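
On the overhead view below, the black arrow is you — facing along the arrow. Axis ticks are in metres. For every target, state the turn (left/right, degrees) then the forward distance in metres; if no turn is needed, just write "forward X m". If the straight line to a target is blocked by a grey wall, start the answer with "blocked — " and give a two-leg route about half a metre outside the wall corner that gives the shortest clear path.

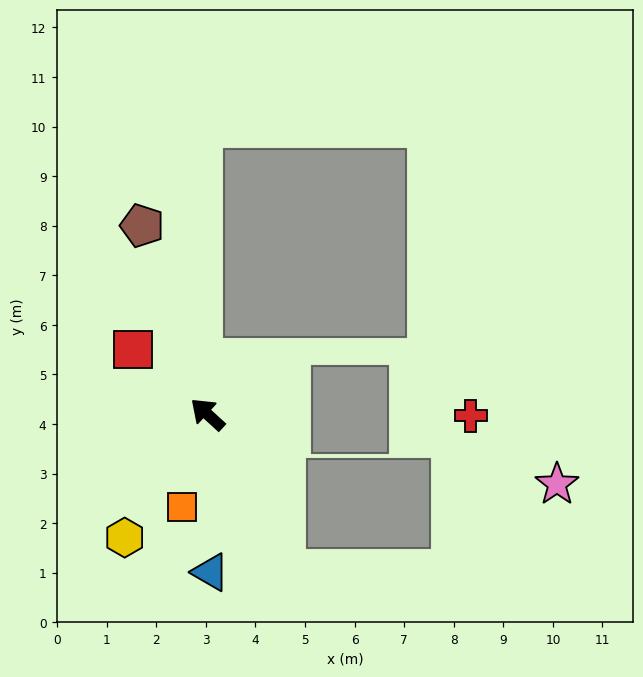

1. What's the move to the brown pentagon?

turn right 28°, forward 4.0 m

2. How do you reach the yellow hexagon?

turn left 99°, forward 3.0 m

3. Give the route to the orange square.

turn left 117°, forward 1.9 m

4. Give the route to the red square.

forward 2.0 m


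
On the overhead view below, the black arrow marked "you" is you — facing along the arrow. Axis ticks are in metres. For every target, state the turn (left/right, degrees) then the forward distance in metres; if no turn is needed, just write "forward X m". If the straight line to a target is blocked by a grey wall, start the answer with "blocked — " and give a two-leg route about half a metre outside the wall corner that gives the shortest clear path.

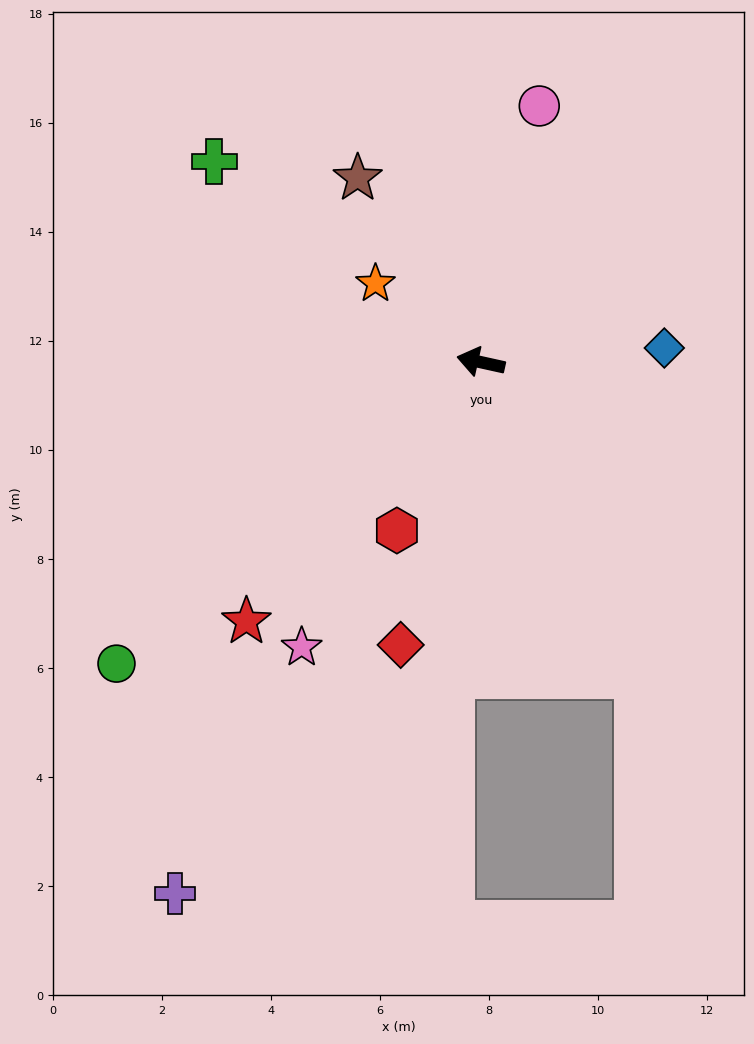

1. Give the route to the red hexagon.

turn left 76°, forward 3.4 m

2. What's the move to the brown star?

turn right 44°, forward 4.1 m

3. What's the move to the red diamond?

turn left 87°, forward 5.4 m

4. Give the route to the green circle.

turn left 52°, forward 8.7 m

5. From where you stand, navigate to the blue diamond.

turn right 163°, forward 3.4 m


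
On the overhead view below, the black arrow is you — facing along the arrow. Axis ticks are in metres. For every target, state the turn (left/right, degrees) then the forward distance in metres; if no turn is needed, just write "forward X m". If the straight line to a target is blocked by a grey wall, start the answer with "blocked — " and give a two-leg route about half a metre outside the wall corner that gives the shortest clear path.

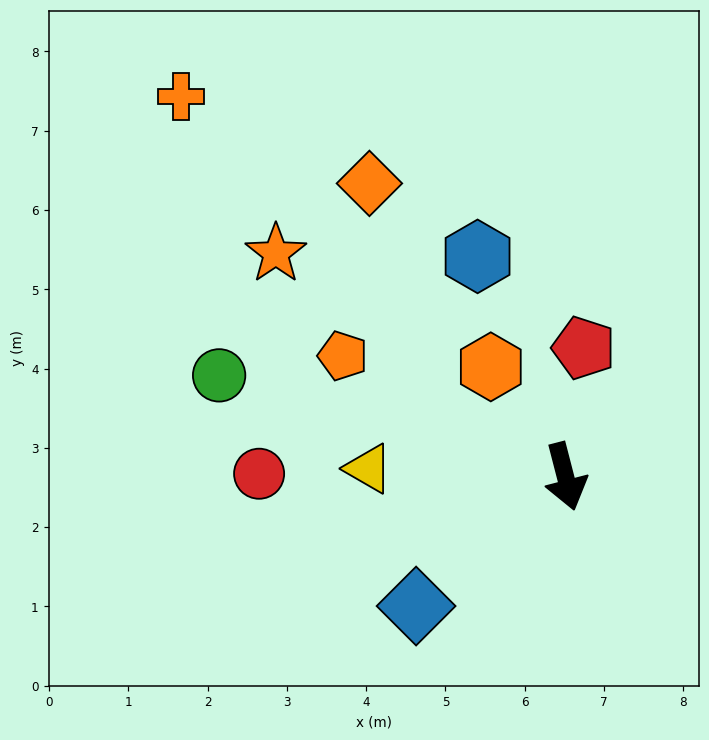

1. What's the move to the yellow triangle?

turn right 107°, forward 2.5 m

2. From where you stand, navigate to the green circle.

turn right 121°, forward 4.6 m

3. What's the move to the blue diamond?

turn right 64°, forward 2.5 m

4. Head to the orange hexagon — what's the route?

turn right 160°, forward 1.7 m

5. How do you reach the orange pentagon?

turn right 133°, forward 3.2 m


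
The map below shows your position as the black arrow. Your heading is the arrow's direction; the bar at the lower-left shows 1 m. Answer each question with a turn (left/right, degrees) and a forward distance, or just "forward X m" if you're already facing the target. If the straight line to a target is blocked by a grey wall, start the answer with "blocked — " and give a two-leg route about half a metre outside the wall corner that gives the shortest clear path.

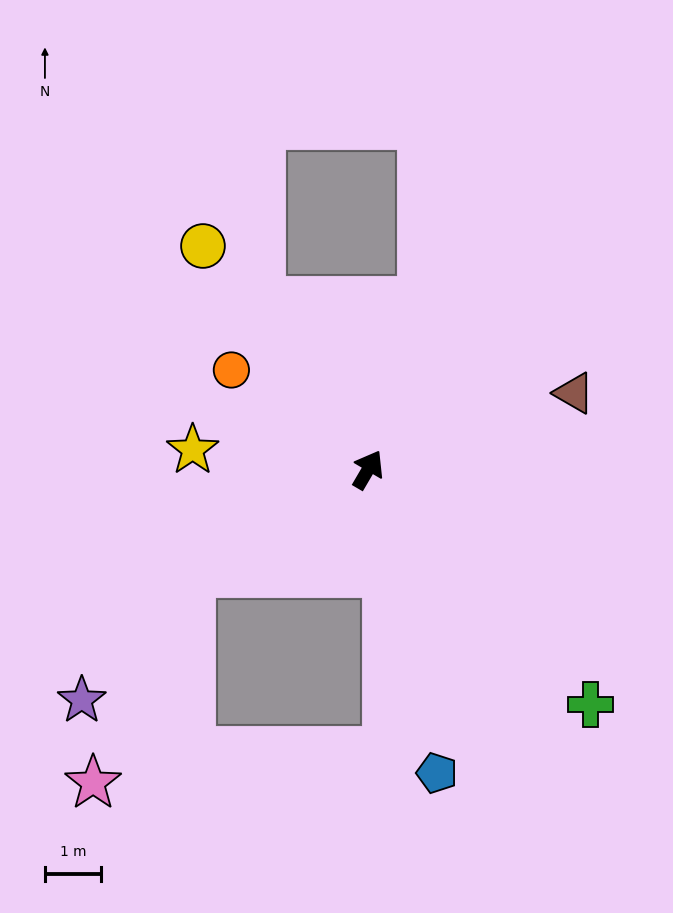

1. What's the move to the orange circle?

turn left 84°, forward 3.0 m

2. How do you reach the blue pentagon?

turn right 137°, forward 5.5 m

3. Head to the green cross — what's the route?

turn right 106°, forward 5.7 m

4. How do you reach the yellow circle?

turn left 67°, forward 4.9 m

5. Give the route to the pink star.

blocked — turn left 151°, forward 3.6 m, then turn left 34°, forward 4.1 m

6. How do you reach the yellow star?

turn left 114°, forward 3.1 m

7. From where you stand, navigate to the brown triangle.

turn right 39°, forward 3.9 m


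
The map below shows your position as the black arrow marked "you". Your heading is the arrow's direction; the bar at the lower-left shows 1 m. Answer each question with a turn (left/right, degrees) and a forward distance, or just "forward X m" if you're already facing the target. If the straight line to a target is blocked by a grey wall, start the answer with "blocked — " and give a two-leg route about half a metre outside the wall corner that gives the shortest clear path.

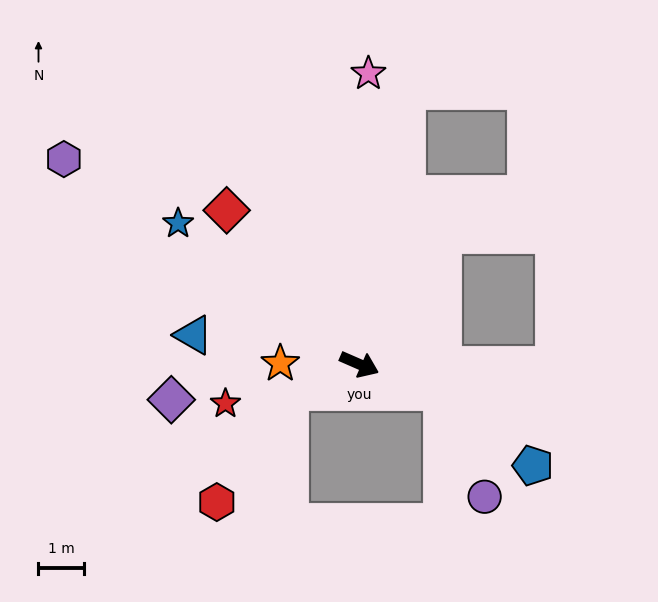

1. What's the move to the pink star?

turn left 112°, forward 6.4 m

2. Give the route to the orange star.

turn right 157°, forward 1.7 m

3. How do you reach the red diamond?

turn left 154°, forward 4.5 m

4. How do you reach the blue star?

turn left 166°, forward 5.0 m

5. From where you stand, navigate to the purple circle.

blocked — turn left 6°, forward 1.9 m, then turn right 51°, forward 2.5 m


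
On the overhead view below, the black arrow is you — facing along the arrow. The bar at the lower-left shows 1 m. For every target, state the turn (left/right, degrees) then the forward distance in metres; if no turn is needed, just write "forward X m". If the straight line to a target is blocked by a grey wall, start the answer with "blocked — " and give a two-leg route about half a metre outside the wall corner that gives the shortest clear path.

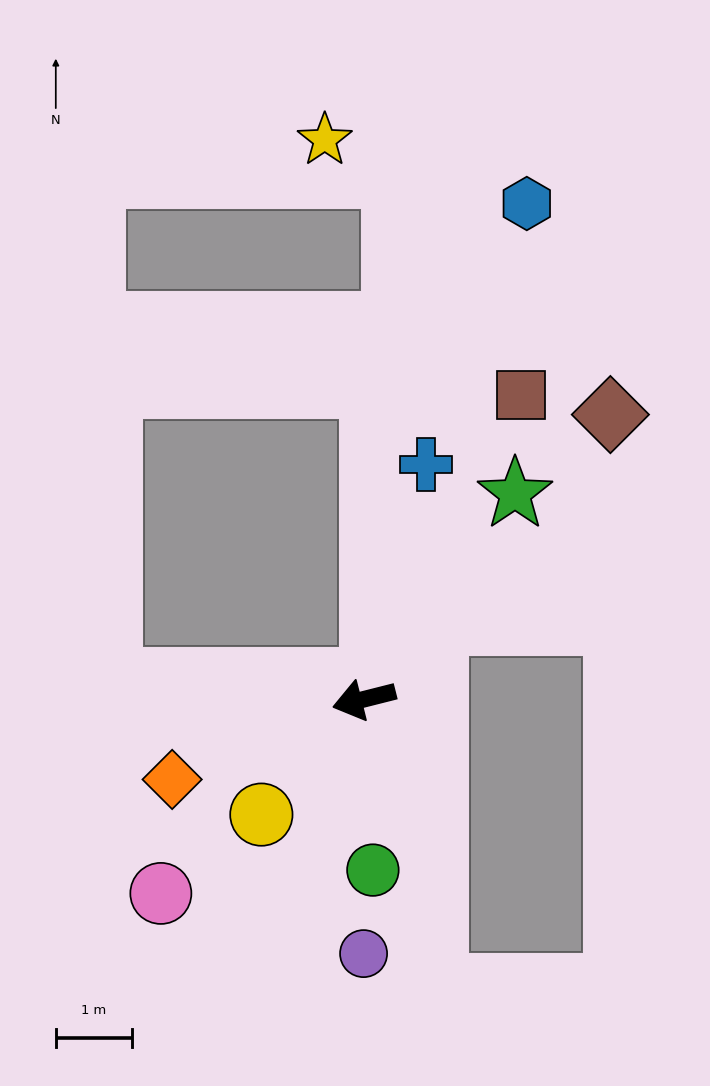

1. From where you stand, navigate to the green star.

turn right 140°, forward 3.4 m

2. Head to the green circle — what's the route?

turn left 79°, forward 2.3 m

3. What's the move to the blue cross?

turn right 119°, forward 3.2 m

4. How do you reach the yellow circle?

turn left 34°, forward 2.0 m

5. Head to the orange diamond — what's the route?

turn left 9°, forward 2.7 m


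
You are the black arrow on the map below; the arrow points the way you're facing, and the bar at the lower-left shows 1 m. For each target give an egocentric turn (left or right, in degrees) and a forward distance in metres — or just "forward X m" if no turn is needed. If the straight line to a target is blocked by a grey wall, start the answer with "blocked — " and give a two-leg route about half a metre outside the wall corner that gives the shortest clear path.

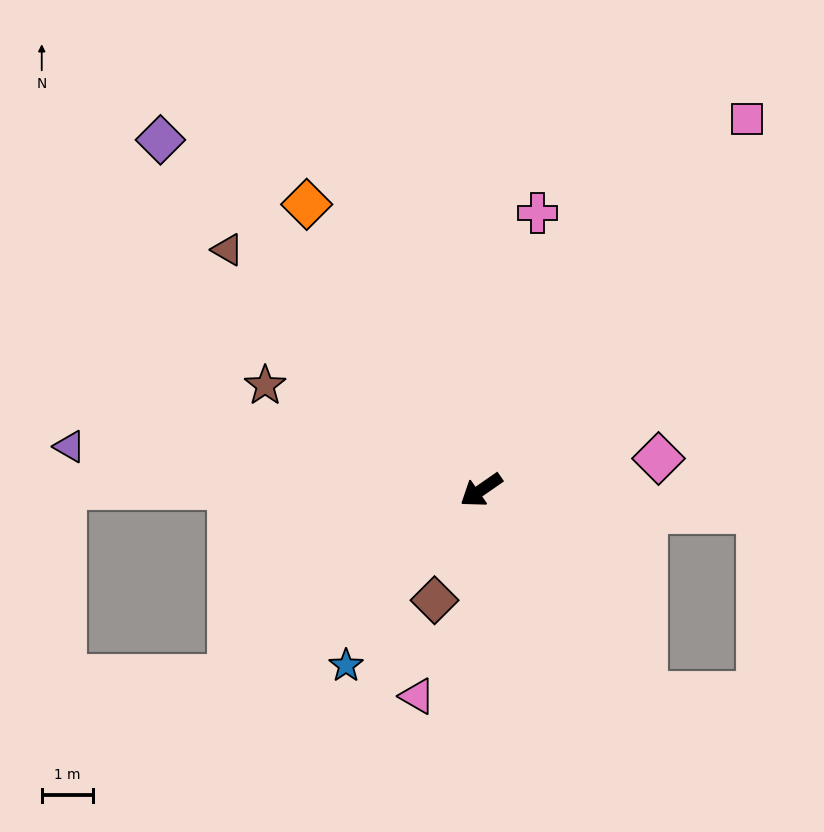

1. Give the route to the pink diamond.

turn left 155°, forward 3.5 m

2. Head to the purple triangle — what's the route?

turn right 41°, forward 8.1 m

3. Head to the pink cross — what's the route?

turn right 136°, forward 5.5 m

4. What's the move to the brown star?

turn right 61°, forward 4.7 m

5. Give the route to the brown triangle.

turn right 78°, forward 6.8 m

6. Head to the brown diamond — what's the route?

turn left 32°, forward 2.3 m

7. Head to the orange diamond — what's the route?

turn right 93°, forward 6.5 m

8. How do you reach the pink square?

turn right 160°, forward 8.9 m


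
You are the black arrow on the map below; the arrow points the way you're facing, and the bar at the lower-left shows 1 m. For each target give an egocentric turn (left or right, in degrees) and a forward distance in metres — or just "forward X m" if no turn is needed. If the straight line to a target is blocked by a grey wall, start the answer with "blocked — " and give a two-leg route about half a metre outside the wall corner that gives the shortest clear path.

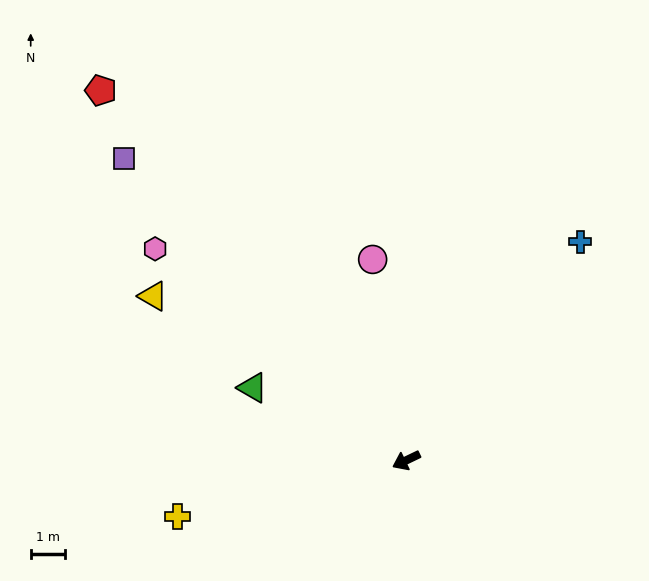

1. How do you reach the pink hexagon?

turn right 66°, forward 9.5 m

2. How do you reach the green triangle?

turn right 51°, forward 4.9 m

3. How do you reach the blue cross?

turn right 154°, forward 8.1 m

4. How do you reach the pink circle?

turn right 106°, forward 5.9 m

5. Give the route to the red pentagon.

turn right 76°, forward 13.9 m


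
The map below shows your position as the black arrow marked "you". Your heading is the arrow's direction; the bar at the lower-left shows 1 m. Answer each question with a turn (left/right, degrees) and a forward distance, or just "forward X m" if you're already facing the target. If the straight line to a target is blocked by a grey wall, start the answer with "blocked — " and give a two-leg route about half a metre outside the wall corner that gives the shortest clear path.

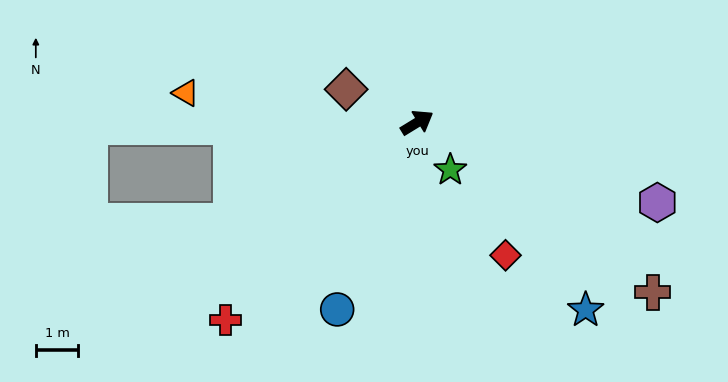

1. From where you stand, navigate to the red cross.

turn right 166°, forward 6.5 m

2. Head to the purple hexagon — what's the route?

turn right 50°, forward 5.9 m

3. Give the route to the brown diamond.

turn left 123°, forward 1.8 m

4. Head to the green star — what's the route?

turn right 86°, forward 1.4 m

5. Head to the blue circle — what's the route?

turn right 145°, forward 4.8 m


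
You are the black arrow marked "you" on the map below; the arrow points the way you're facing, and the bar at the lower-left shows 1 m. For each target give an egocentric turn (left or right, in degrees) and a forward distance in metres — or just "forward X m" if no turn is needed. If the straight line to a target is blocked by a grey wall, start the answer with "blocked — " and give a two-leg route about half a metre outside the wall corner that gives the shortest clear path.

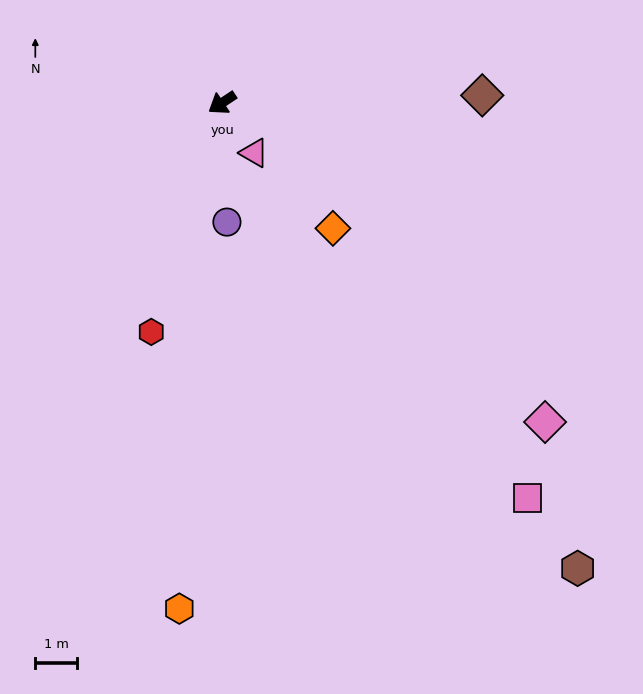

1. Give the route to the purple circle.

turn left 59°, forward 2.9 m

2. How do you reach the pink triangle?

turn left 89°, forward 1.4 m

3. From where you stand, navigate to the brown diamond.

turn left 148°, forward 6.2 m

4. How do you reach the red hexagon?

turn left 39°, forward 5.8 m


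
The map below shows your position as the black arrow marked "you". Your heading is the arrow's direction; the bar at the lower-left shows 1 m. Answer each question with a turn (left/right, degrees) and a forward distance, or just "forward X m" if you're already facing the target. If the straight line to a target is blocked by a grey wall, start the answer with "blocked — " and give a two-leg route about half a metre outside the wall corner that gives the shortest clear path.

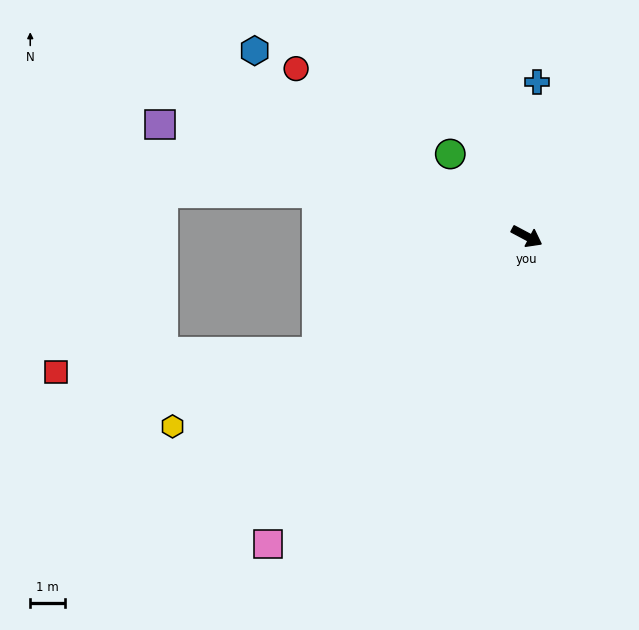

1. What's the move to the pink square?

turn right 102°, forward 11.6 m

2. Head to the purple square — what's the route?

turn right 169°, forward 11.1 m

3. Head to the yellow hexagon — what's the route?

turn right 124°, forward 11.6 m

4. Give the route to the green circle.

turn left 161°, forward 3.2 m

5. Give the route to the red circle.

turn left 172°, forward 8.2 m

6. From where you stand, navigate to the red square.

blocked — turn right 123°, forward 6.9 m, then turn right 25°, forward 7.5 m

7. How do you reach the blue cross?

turn left 114°, forward 4.5 m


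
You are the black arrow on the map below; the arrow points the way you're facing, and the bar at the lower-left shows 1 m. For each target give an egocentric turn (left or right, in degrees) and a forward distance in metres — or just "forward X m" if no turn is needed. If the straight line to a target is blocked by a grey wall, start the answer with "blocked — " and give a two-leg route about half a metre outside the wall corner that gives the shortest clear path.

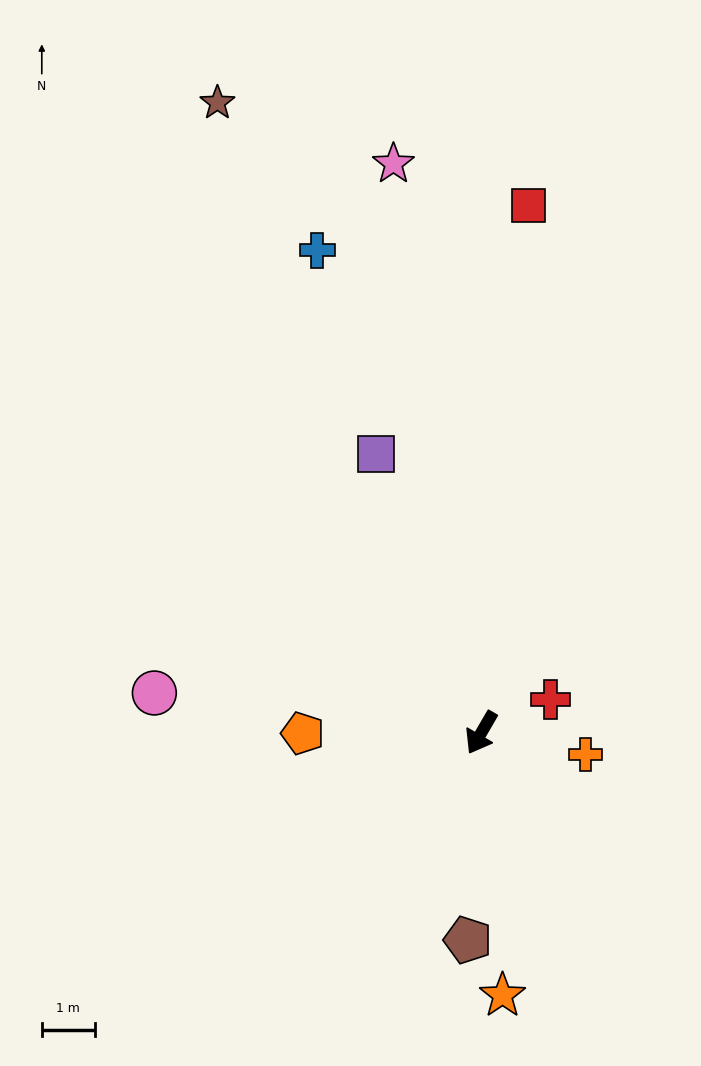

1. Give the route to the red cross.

turn left 146°, forward 1.4 m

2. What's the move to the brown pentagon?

turn left 26°, forward 3.9 m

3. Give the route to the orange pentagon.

turn right 60°, forward 3.4 m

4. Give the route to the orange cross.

turn left 108°, forward 2.0 m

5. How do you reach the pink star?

turn right 141°, forward 10.8 m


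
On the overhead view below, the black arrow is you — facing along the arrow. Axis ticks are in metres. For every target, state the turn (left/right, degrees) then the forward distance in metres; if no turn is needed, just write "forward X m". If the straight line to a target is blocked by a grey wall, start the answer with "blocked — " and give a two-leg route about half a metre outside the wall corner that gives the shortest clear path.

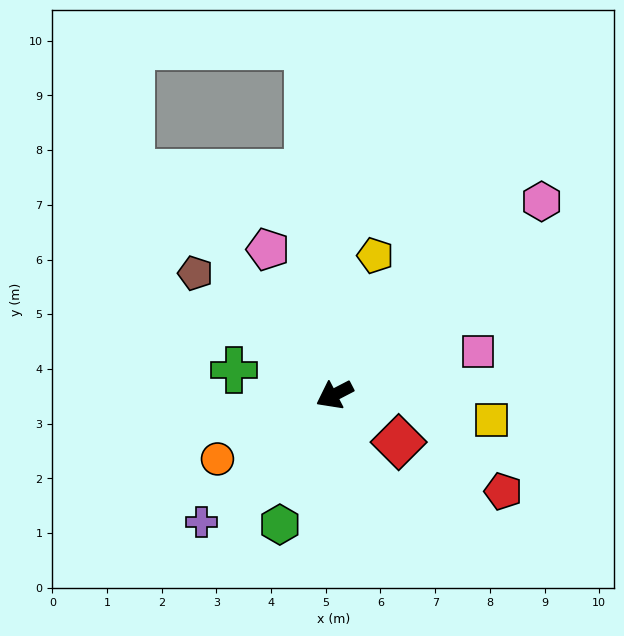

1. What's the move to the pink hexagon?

turn right 164°, forward 5.2 m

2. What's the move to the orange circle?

forward 2.4 m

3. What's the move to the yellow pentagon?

turn right 134°, forward 2.7 m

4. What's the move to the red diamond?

turn left 116°, forward 1.5 m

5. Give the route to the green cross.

turn right 41°, forward 1.9 m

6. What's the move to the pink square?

turn left 169°, forward 2.7 m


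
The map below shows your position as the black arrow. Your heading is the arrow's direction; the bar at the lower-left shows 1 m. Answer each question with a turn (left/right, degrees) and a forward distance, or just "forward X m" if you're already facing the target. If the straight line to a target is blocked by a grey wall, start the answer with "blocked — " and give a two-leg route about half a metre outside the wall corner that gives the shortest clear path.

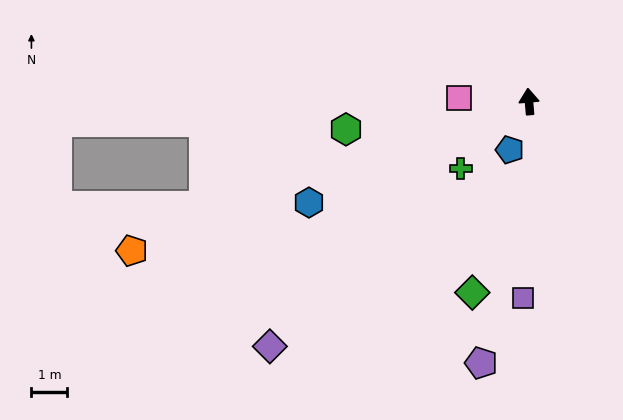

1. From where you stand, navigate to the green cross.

turn left 130°, forward 2.7 m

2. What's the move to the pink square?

turn left 82°, forward 2.0 m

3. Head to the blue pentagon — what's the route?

turn left 153°, forward 1.4 m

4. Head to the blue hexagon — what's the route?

turn left 110°, forward 6.7 m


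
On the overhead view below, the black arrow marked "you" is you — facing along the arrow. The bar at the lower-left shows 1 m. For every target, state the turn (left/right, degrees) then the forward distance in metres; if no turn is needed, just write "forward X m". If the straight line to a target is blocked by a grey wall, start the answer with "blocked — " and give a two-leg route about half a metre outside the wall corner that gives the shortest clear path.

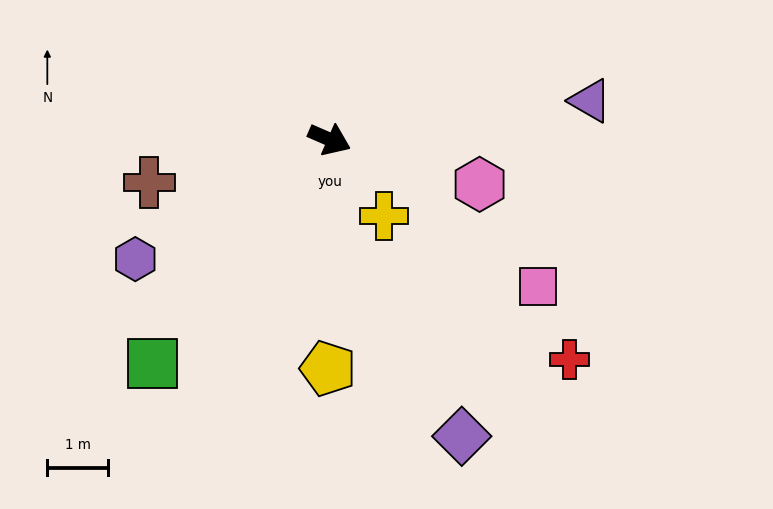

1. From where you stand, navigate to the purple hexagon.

turn right 125°, forward 3.8 m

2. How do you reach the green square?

turn right 105°, forward 4.7 m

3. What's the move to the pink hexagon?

turn left 7°, forward 2.6 m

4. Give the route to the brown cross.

turn right 143°, forward 3.1 m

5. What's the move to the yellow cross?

turn right 31°, forward 1.5 m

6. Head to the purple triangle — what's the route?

turn left 32°, forward 4.3 m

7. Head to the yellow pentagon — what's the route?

turn right 67°, forward 3.8 m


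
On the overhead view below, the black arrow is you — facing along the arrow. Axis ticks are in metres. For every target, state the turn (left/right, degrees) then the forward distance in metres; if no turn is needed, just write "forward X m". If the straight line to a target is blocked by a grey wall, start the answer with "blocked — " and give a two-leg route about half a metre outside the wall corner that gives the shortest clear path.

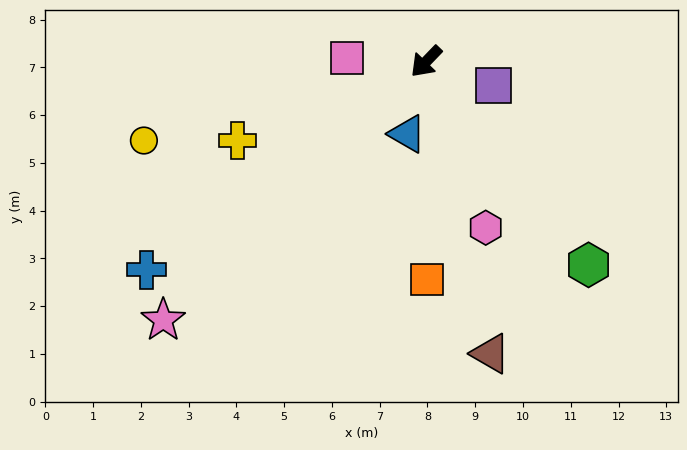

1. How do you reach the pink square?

turn right 49°, forward 1.7 m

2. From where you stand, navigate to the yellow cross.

turn right 23°, forward 4.3 m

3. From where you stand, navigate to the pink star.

forward 7.7 m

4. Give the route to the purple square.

turn left 114°, forward 1.5 m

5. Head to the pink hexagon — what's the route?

turn left 64°, forward 3.7 m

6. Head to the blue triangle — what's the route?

turn left 29°, forward 1.6 m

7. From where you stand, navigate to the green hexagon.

turn left 83°, forward 5.4 m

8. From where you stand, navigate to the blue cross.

turn right 9°, forward 7.3 m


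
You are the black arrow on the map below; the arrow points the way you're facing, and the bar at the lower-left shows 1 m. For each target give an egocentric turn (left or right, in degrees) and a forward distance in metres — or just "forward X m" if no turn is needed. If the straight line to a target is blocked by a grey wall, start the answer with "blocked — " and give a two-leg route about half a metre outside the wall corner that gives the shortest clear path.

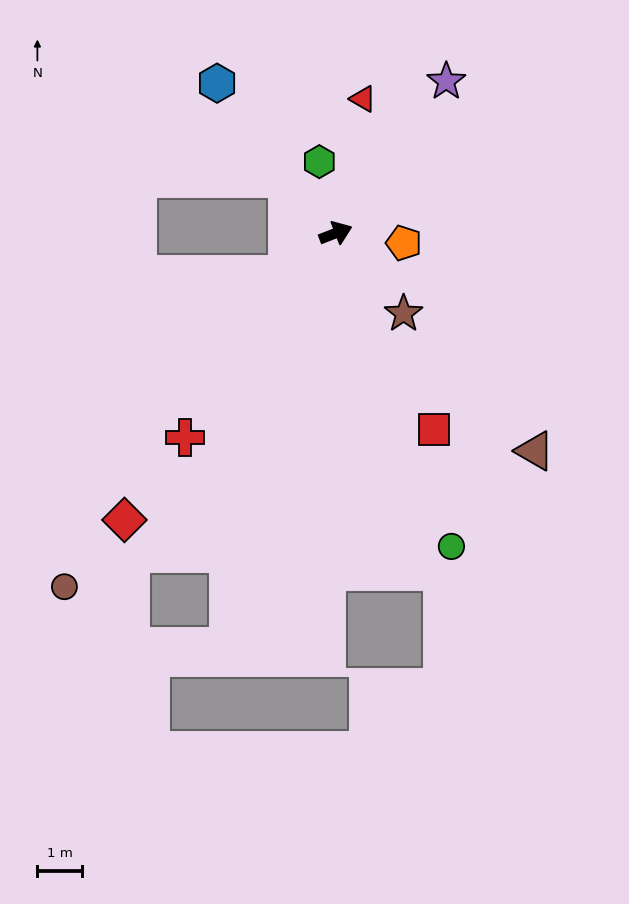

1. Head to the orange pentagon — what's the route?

turn right 29°, forward 1.5 m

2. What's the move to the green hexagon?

turn left 82°, forward 1.7 m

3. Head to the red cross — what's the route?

turn right 148°, forward 5.7 m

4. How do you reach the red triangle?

turn left 57°, forward 3.1 m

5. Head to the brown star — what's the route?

turn right 71°, forward 2.4 m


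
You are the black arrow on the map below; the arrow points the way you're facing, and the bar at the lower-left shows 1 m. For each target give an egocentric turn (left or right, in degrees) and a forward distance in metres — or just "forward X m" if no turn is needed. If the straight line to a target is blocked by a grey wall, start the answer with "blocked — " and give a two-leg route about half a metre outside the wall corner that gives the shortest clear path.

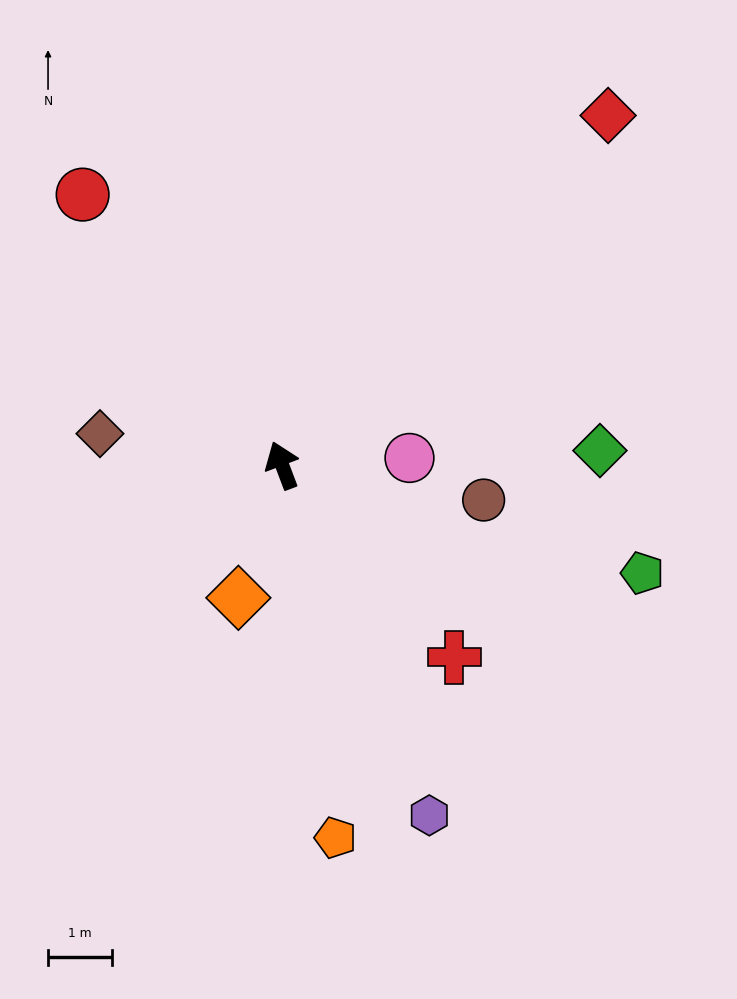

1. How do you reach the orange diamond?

turn left 141°, forward 2.2 m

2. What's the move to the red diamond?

turn right 64°, forward 7.5 m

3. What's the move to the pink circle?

turn right 107°, forward 2.0 m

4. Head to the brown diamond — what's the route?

turn left 59°, forward 2.9 m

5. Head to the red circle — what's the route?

turn left 16°, forward 5.3 m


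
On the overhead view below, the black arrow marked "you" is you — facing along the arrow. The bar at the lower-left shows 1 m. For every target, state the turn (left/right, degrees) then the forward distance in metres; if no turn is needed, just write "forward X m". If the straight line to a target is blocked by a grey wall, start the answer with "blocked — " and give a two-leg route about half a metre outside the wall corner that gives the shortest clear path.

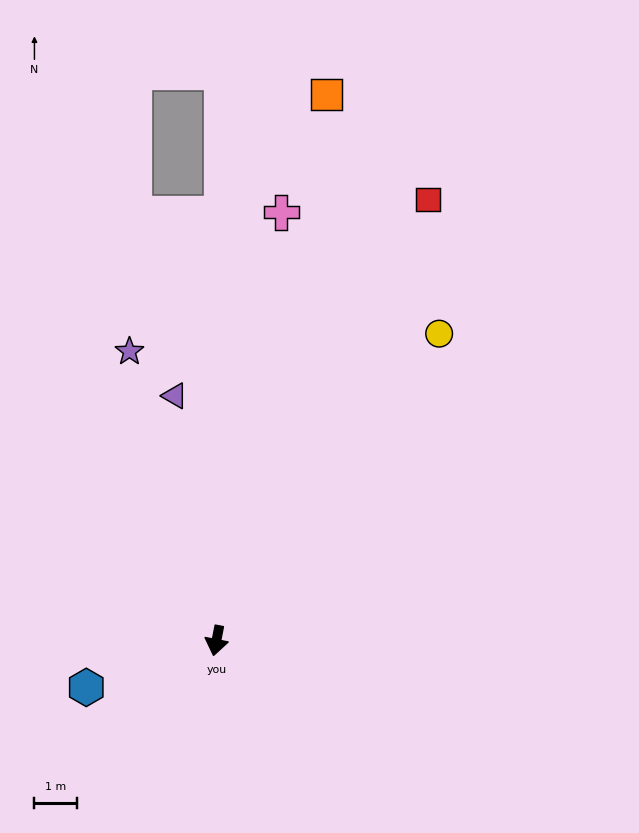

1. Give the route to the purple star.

turn right 152°, forward 7.1 m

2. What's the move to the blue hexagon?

turn right 59°, forward 3.2 m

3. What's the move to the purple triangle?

turn right 159°, forward 5.8 m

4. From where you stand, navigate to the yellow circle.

turn left 155°, forward 8.9 m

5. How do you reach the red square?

turn left 165°, forward 11.5 m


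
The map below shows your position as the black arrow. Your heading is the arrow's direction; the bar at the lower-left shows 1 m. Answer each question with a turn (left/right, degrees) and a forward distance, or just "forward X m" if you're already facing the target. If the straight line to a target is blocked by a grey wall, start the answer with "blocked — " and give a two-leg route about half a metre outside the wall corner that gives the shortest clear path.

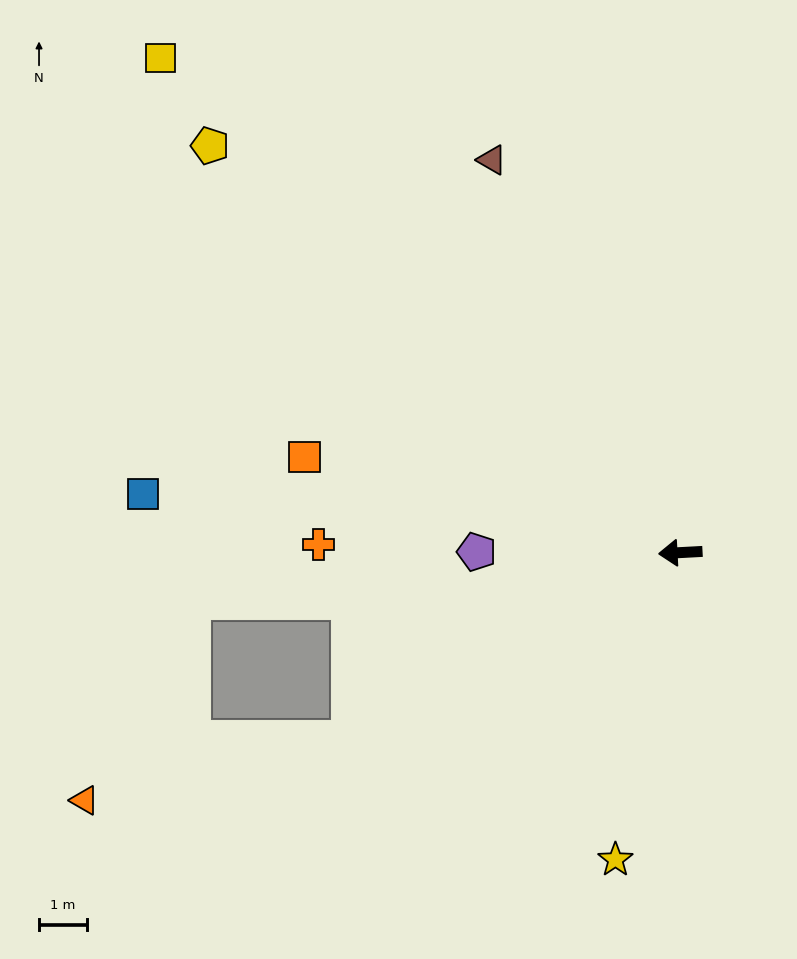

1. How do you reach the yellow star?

turn left 75°, forward 6.6 m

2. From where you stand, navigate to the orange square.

turn right 17°, forward 8.2 m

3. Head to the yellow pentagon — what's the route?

turn right 44°, forward 13.1 m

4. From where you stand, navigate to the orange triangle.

blocked — turn left 27°, forward 8.0 m, then turn right 17°, forward 5.7 m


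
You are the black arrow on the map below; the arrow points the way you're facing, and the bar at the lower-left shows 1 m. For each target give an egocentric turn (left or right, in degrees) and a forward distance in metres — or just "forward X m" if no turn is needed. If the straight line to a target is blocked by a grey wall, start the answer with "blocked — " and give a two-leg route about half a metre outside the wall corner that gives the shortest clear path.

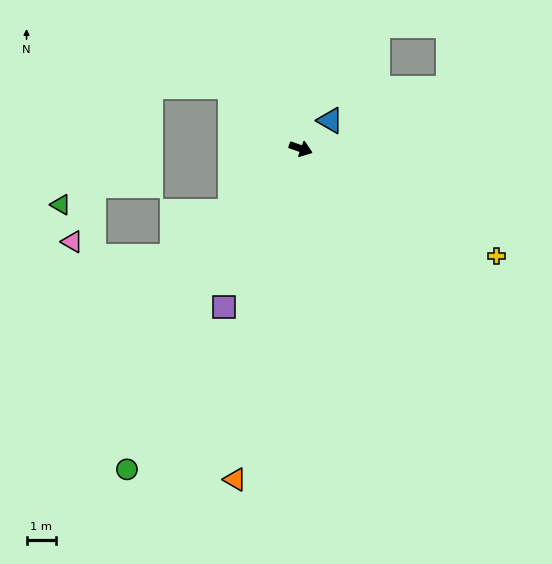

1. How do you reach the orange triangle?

turn right 82°, forward 11.6 m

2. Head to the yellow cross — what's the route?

turn right 9°, forward 7.7 m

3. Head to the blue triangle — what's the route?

turn left 63°, forward 1.4 m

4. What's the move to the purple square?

turn right 96°, forward 6.1 m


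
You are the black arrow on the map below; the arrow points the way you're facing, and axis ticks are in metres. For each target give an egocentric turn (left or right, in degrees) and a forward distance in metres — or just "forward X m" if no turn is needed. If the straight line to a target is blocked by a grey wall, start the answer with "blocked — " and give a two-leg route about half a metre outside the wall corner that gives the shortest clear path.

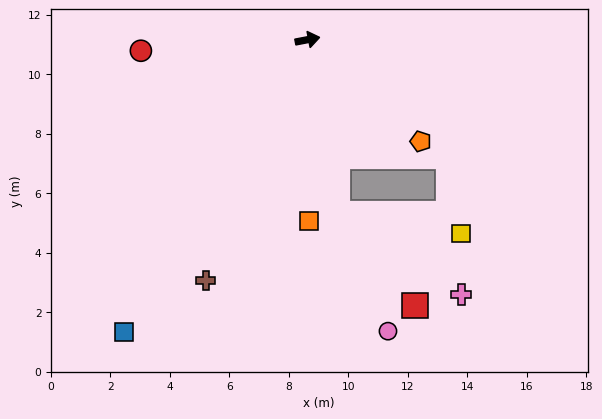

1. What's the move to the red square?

blocked — turn right 91°, forward 5.9 m, then turn left 30°, forward 4.0 m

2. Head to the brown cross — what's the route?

turn right 124°, forward 8.8 m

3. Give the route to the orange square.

turn right 100°, forward 6.1 m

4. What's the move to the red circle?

turn left 173°, forward 5.6 m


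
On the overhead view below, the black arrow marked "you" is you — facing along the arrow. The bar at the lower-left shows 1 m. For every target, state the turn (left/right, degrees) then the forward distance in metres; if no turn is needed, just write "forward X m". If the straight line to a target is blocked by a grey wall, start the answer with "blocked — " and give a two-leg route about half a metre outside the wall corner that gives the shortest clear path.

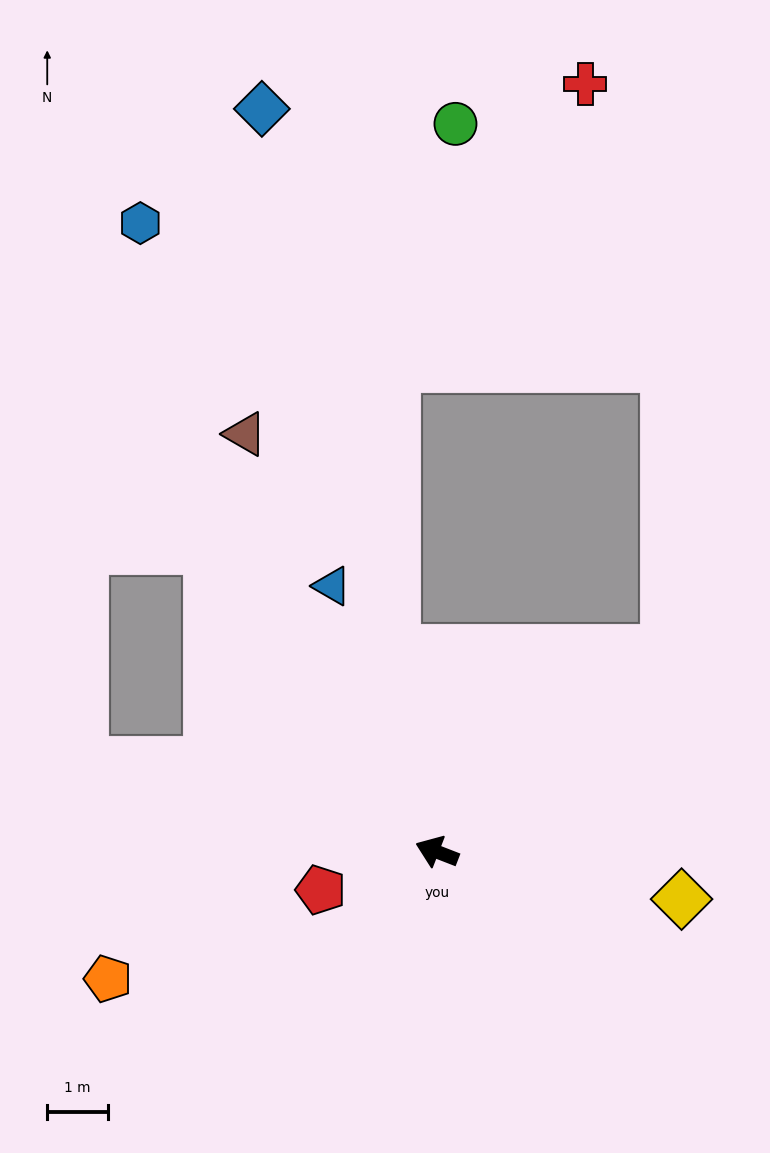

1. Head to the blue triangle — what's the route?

turn right 47°, forward 4.7 m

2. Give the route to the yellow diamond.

turn right 170°, forward 4.1 m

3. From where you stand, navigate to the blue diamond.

turn right 56°, forward 12.6 m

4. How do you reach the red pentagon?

turn left 39°, forward 2.0 m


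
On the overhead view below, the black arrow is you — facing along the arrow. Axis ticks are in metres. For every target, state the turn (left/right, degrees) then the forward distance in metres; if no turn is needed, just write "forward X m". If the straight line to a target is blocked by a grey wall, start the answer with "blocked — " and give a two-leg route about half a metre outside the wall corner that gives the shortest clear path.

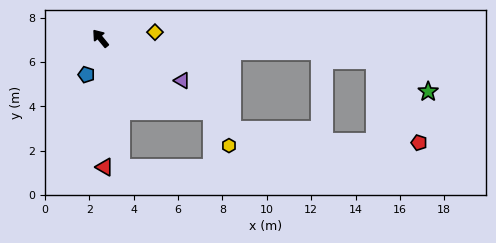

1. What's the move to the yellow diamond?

turn right 123°, forward 2.5 m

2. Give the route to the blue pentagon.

turn left 119°, forward 1.8 m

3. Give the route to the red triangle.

turn left 142°, forward 5.8 m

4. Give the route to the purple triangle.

turn right 157°, forward 4.1 m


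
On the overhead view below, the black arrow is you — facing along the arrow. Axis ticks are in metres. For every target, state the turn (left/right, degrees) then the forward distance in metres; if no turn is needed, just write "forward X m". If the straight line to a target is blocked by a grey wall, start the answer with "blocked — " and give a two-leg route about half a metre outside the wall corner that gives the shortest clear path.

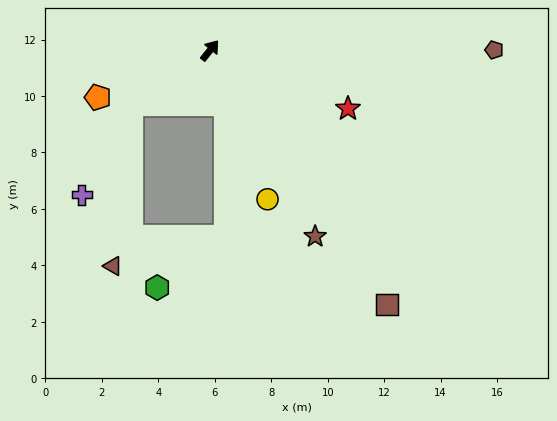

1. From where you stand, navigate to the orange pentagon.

turn left 151°, forward 4.3 m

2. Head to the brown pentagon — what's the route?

turn right 51°, forward 10.1 m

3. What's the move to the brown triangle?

blocked — turn left 163°, forward 3.4 m, then turn left 49°, forward 5.8 m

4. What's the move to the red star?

turn right 74°, forward 5.3 m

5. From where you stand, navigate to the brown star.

turn right 112°, forward 7.6 m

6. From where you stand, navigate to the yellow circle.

turn right 120°, forward 5.7 m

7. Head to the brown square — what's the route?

turn right 106°, forward 11.0 m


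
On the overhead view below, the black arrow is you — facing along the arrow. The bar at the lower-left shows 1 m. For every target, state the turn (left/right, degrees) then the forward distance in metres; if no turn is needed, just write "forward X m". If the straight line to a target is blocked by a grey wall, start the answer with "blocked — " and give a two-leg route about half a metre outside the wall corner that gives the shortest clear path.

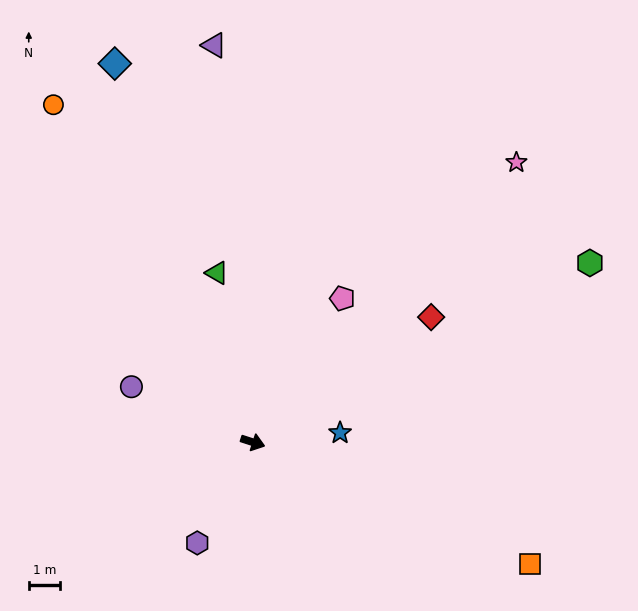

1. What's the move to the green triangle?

turn left 120°, forward 5.5 m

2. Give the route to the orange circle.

turn left 139°, forward 12.4 m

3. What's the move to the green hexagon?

turn left 46°, forward 12.0 m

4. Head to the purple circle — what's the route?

turn left 173°, forward 4.2 m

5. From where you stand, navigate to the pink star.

turn left 65°, forward 12.1 m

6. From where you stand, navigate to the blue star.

turn left 24°, forward 2.8 m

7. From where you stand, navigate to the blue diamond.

turn left 128°, forward 12.7 m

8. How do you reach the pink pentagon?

turn left 76°, forward 5.3 m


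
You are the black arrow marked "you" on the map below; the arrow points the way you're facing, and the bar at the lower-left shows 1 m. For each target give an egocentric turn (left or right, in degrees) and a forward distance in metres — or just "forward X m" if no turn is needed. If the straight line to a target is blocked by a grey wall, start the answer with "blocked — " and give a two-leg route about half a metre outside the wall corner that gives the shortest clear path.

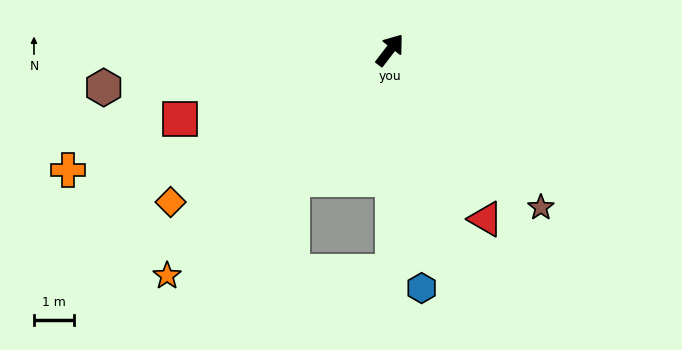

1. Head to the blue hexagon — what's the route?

turn right 135°, forward 6.0 m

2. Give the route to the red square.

turn left 146°, forward 5.5 m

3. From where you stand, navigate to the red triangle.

turn right 113°, forward 4.8 m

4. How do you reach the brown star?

turn right 99°, forward 5.4 m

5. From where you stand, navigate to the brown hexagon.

turn left 135°, forward 7.2 m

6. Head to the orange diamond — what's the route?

turn left 162°, forward 6.7 m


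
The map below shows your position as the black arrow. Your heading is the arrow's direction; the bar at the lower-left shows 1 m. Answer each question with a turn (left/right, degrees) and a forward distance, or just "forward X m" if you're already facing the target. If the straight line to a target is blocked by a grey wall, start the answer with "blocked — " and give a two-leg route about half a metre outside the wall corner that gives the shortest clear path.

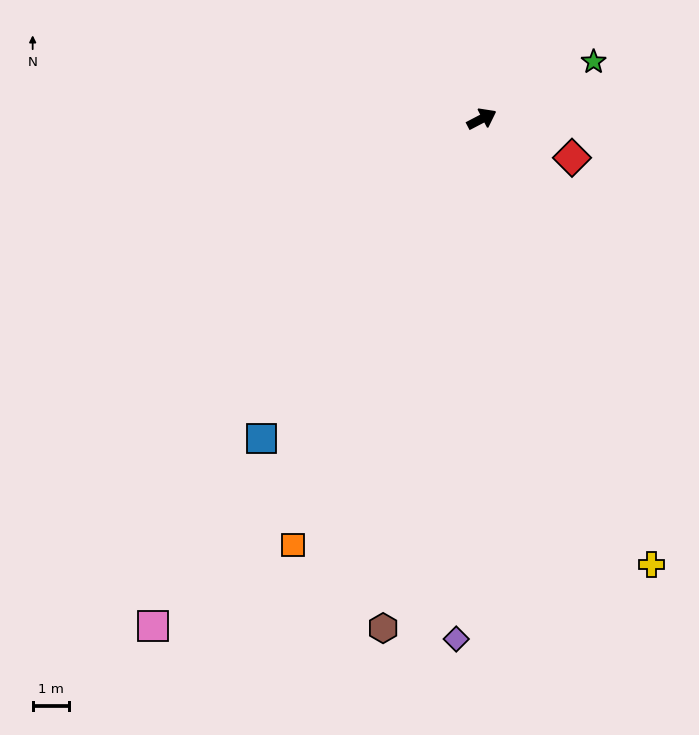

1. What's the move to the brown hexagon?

turn right 129°, forward 14.2 m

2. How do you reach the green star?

forward 3.4 m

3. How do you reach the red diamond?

turn right 51°, forward 2.7 m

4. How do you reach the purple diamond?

turn right 120°, forward 14.3 m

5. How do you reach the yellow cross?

turn right 97°, forward 13.1 m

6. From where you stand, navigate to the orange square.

turn right 141°, forward 12.8 m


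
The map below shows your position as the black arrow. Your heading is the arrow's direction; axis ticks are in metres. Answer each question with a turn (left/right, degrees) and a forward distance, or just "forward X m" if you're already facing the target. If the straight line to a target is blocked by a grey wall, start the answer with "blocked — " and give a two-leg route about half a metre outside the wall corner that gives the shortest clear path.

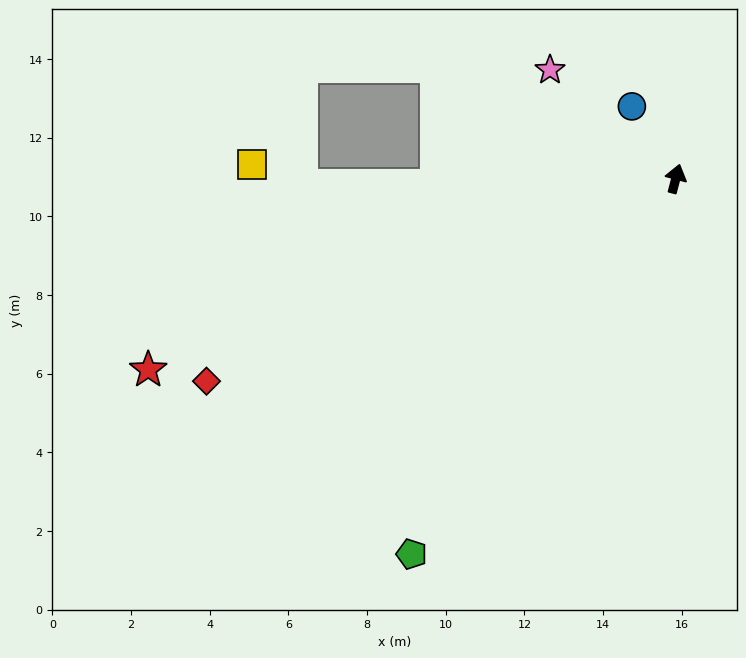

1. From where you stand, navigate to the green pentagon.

turn left 160°, forward 11.7 m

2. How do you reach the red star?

turn left 125°, forward 14.3 m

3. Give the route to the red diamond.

turn left 128°, forward 13.0 m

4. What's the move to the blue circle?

turn left 46°, forward 2.2 m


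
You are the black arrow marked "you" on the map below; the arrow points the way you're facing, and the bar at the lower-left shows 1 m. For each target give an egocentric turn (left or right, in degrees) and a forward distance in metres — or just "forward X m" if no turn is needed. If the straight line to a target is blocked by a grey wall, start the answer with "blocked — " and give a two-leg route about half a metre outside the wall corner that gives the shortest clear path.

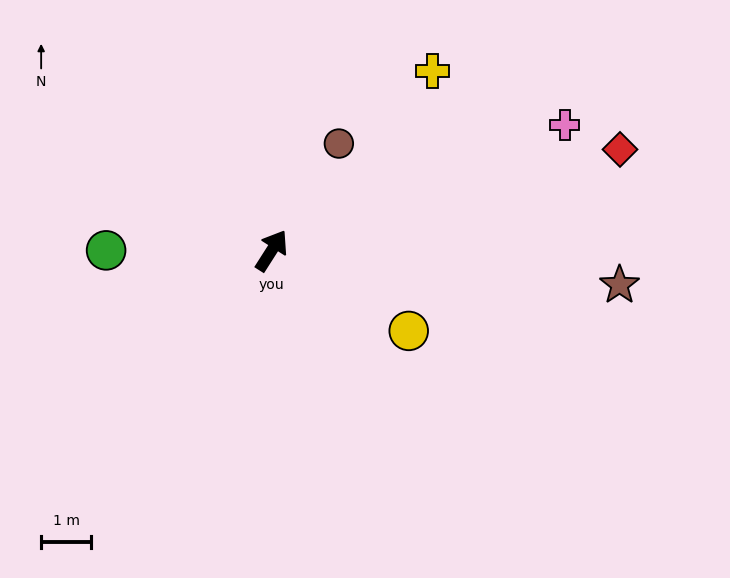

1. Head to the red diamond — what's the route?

turn right 41°, forward 7.3 m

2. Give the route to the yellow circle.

turn right 88°, forward 3.2 m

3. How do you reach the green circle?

turn left 122°, forward 3.3 m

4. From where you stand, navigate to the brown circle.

forward 2.5 m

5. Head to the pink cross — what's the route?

turn right 34°, forward 6.4 m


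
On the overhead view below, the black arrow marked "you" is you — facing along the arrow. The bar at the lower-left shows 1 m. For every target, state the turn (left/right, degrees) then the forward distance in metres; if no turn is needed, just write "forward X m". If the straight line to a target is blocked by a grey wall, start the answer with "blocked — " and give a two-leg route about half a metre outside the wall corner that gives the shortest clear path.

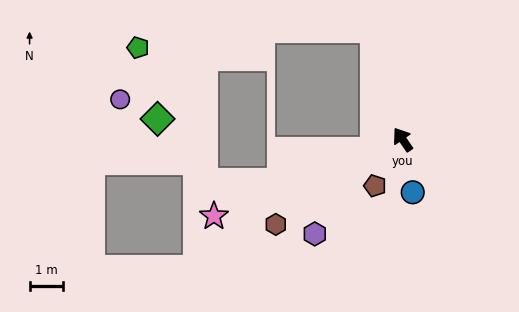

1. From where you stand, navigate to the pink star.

turn left 78°, forward 6.1 m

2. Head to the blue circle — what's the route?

turn left 156°, forward 1.6 m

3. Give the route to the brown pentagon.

turn left 115°, forward 1.6 m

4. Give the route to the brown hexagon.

turn left 89°, forward 4.5 m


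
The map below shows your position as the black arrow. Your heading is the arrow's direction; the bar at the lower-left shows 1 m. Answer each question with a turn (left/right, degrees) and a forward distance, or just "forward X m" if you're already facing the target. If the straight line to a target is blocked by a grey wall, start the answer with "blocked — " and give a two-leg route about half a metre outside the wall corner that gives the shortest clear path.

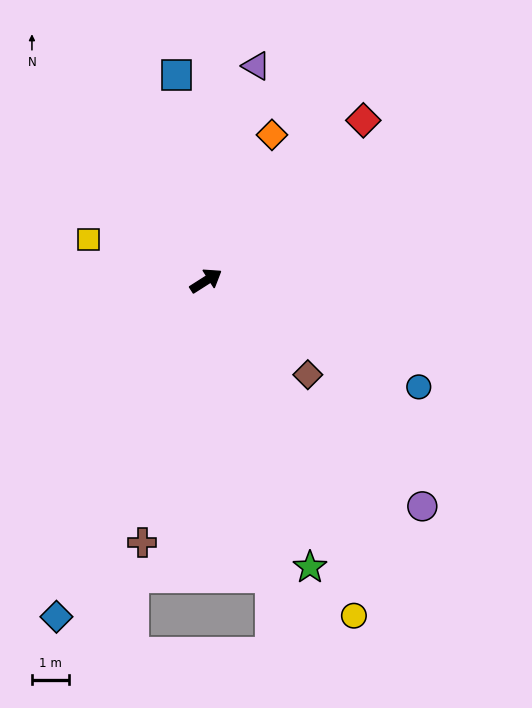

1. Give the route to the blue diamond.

turn right 147°, forward 9.8 m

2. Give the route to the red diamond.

turn left 13°, forward 6.0 m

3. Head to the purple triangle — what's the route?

turn left 44°, forward 5.9 m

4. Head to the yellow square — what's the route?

turn left 128°, forward 3.3 m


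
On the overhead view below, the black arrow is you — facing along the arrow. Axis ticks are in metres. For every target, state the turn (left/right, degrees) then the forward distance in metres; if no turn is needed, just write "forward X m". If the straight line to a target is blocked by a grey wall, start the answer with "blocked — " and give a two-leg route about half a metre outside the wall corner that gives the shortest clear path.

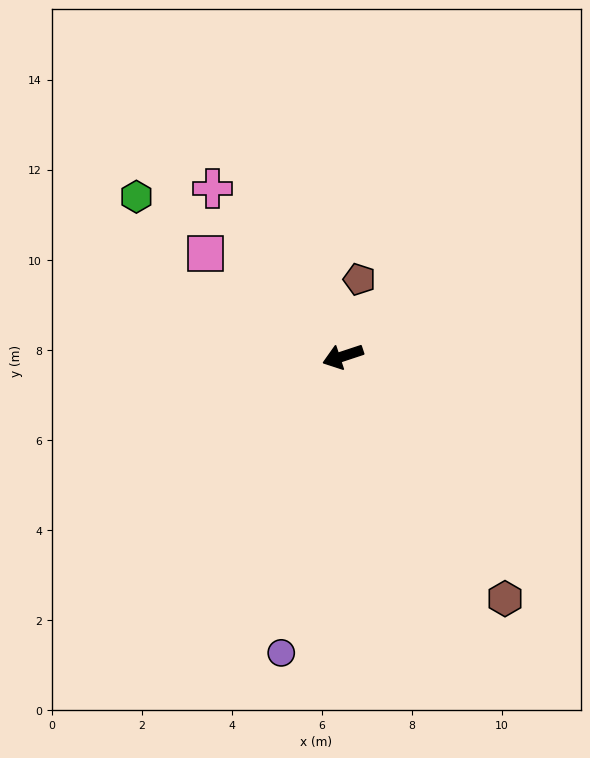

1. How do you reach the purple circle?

turn left 60°, forward 6.7 m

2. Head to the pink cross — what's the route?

turn right 70°, forward 4.7 m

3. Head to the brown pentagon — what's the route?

turn right 120°, forward 1.7 m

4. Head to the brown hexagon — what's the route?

turn left 105°, forward 6.5 m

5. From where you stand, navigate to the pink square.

turn right 55°, forward 3.8 m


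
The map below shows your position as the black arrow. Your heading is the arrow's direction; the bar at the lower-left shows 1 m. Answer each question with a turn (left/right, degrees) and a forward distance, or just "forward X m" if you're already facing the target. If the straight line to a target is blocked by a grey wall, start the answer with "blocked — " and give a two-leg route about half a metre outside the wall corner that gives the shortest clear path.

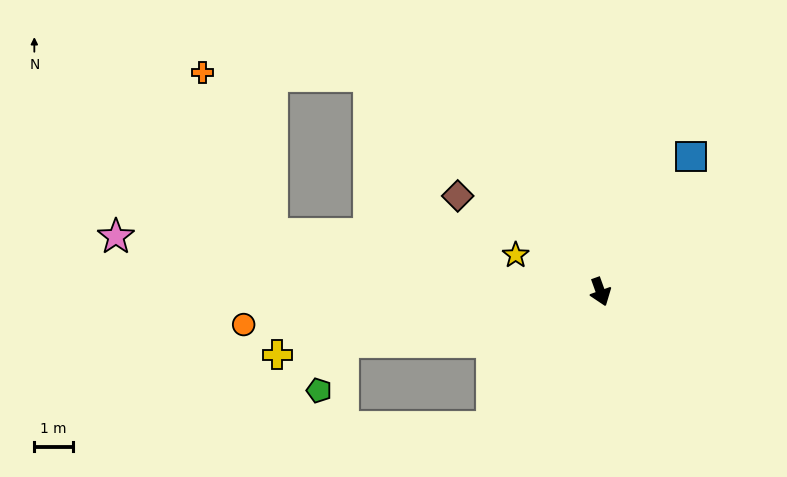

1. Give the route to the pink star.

turn right 116°, forward 12.6 m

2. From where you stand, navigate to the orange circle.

turn right 105°, forward 9.2 m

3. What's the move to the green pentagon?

blocked — turn right 99°, forward 6.8 m, then turn left 53°, forward 1.4 m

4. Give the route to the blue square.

turn left 126°, forward 4.2 m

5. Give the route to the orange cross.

blocked — turn right 153°, forward 8.2 m, then turn left 42°, forward 4.3 m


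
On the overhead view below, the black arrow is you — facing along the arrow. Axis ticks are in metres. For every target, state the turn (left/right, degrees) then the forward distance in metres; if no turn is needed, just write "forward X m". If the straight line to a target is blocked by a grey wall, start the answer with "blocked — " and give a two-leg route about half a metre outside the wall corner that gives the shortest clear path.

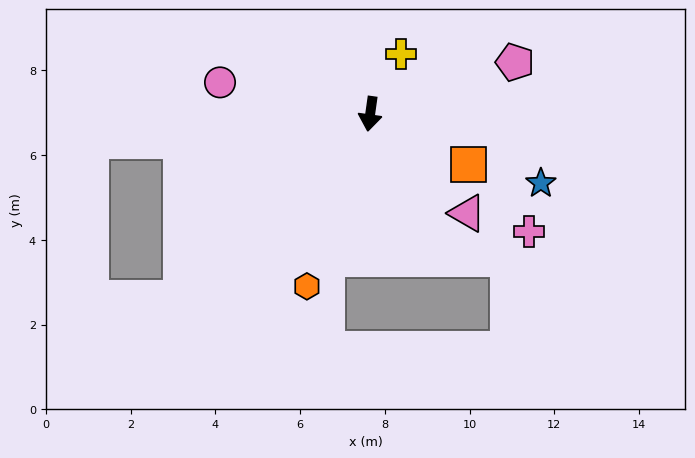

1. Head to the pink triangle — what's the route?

turn left 52°, forward 3.3 m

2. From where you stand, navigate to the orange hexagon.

turn right 12°, forward 4.3 m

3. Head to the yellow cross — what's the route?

turn left 161°, forward 1.6 m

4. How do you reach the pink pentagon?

turn left 118°, forward 3.6 m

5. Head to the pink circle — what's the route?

turn right 94°, forward 3.6 m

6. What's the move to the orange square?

turn left 71°, forward 2.6 m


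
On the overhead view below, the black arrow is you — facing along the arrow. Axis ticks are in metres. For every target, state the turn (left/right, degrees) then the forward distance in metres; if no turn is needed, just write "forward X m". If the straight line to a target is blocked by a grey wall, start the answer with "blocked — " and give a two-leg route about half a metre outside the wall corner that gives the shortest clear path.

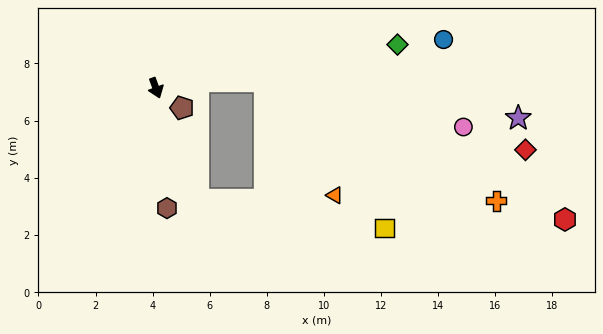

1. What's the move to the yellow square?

blocked — forward 4.2 m, then turn left 61°, forward 6.6 m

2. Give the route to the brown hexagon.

turn right 15°, forward 4.2 m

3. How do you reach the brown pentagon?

turn left 33°, forward 1.2 m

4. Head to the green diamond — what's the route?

turn left 80°, forward 8.6 m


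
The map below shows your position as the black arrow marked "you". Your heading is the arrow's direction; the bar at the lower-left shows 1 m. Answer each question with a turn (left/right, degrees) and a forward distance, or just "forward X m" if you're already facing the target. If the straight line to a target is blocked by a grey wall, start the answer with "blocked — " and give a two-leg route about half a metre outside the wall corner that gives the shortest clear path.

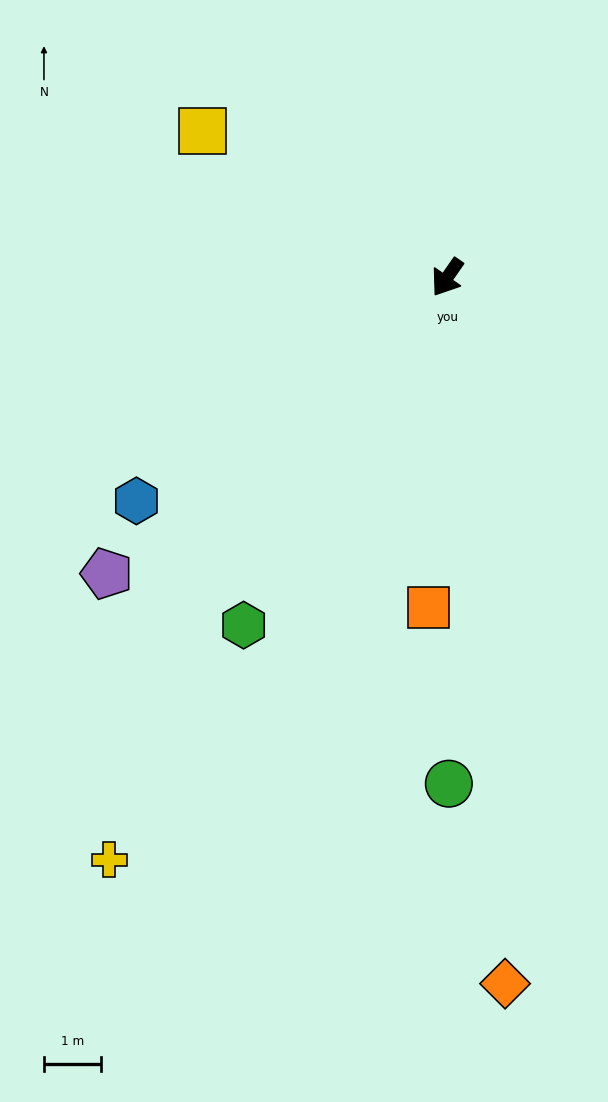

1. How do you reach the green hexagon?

turn left 4°, forward 7.0 m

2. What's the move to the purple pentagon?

turn right 14°, forward 7.9 m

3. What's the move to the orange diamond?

turn left 39°, forward 12.4 m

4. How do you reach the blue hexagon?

turn right 20°, forward 6.7 m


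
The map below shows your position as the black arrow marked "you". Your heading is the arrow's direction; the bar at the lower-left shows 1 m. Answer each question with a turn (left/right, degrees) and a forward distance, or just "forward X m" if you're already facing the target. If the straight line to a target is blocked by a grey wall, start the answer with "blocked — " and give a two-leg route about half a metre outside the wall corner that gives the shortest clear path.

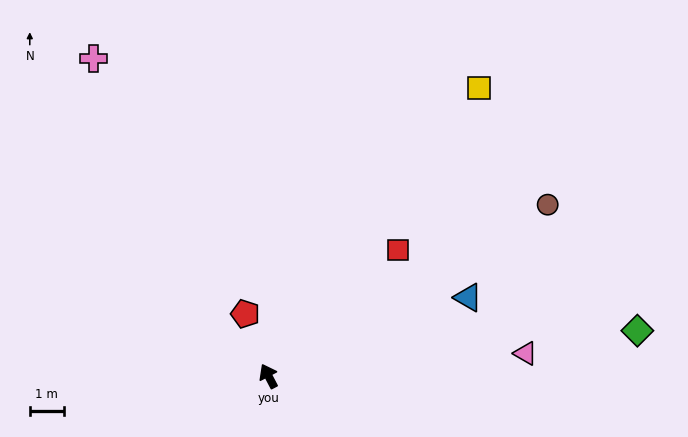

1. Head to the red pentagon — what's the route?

turn right 7°, forward 2.0 m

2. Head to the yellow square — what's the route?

turn right 64°, forward 10.5 m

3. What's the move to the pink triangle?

turn right 113°, forward 7.6 m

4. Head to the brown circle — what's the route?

turn right 86°, forward 9.7 m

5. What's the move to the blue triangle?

turn right 96°, forward 6.3 m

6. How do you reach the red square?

turn right 73°, forward 5.3 m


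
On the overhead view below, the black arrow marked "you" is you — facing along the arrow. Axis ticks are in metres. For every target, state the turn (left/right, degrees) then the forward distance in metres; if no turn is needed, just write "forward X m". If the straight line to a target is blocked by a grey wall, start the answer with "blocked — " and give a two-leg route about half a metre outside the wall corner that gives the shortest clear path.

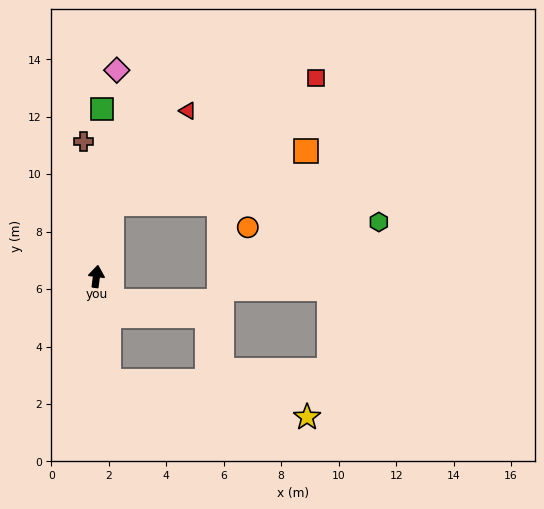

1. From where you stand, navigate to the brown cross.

turn left 13°, forward 4.7 m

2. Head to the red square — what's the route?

blocked — turn right 5°, forward 2.6 m, then turn right 46°, forward 8.4 m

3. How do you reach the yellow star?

blocked — turn right 166°, forward 3.7 m, then turn left 73°, forward 7.0 m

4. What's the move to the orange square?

blocked — turn right 5°, forward 2.6 m, then turn right 62°, forward 7.0 m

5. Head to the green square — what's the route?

turn left 6°, forward 5.8 m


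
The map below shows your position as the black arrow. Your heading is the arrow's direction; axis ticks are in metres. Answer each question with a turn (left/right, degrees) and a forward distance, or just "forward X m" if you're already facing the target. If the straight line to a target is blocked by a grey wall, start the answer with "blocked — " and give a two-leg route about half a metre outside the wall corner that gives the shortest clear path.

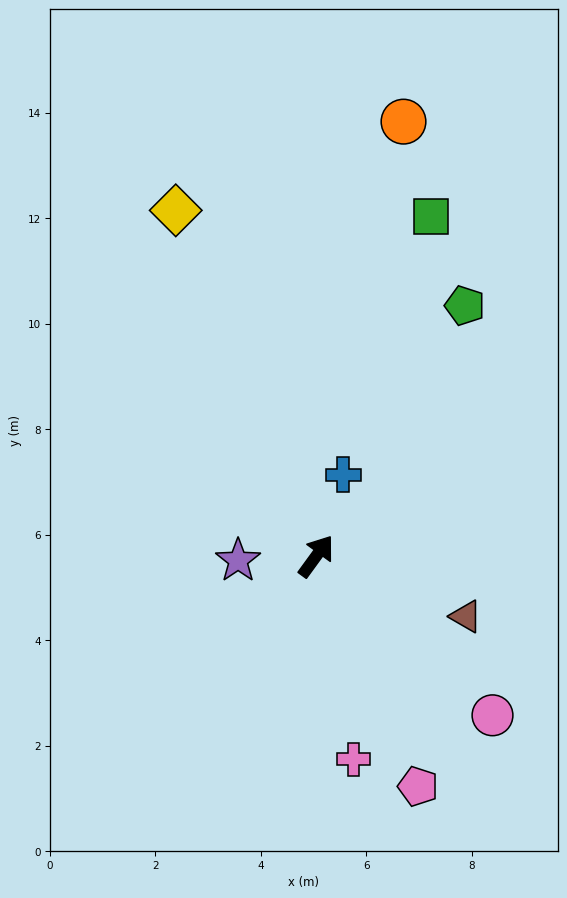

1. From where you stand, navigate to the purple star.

turn left 129°, forward 1.5 m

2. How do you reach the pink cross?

turn right 133°, forward 3.9 m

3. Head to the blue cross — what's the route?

turn left 18°, forward 1.6 m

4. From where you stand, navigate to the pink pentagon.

turn right 120°, forward 4.8 m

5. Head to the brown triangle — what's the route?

turn right 76°, forward 3.1 m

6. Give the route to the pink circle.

turn right 96°, forward 4.5 m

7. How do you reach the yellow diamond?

turn left 58°, forward 7.1 m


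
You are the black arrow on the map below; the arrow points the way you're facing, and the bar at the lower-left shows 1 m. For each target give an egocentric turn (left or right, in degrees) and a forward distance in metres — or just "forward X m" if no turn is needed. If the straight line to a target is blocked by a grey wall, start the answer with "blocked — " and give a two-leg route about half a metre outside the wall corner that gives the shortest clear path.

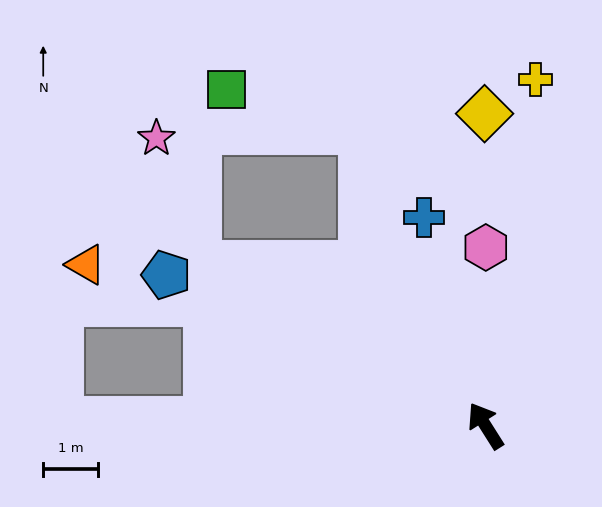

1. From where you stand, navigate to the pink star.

blocked — turn left 28°, forward 6.1 m, then turn right 42°, forward 2.4 m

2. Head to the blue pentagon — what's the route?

turn left 32°, forward 6.5 m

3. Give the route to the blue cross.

turn right 16°, forward 4.0 m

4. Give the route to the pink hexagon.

turn right 32°, forward 3.3 m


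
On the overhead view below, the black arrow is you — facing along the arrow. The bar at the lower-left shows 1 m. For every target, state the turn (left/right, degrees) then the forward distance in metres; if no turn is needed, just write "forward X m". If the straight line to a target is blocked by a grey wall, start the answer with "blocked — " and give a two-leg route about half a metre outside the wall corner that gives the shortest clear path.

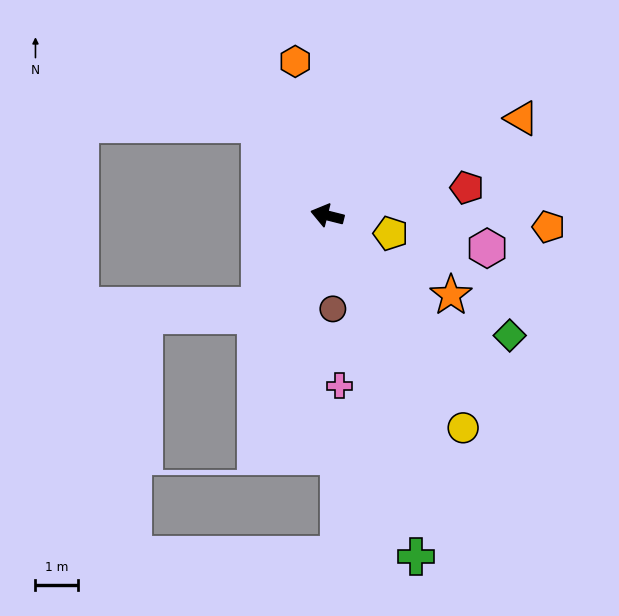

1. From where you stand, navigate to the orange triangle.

turn right 139°, forward 5.1 m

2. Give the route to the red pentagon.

turn right 155°, forward 3.3 m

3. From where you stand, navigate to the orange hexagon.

turn right 64°, forward 3.7 m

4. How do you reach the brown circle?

turn left 108°, forward 2.2 m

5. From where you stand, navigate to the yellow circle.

turn left 137°, forward 5.9 m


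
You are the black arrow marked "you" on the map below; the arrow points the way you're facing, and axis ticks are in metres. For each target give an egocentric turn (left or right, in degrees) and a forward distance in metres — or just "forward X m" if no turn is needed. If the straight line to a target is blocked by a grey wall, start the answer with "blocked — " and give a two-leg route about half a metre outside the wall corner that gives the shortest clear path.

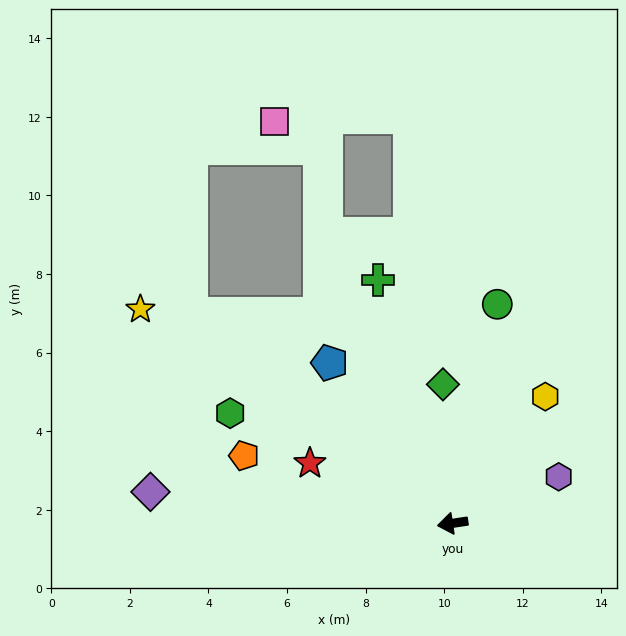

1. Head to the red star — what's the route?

turn right 31°, forward 3.9 m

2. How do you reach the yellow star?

turn right 43°, forward 9.6 m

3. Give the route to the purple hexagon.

turn right 165°, forward 2.9 m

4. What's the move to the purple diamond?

turn right 15°, forward 7.7 m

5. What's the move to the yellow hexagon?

turn right 135°, forward 4.0 m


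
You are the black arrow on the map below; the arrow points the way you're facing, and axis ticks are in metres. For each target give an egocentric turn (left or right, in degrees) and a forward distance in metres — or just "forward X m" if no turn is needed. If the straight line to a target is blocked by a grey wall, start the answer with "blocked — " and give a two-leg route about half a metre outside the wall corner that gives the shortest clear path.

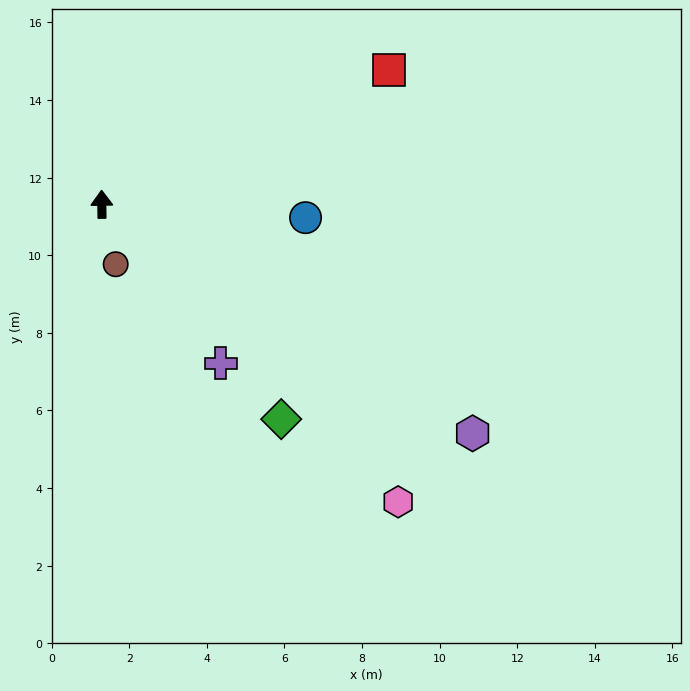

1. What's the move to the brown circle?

turn right 168°, forward 1.6 m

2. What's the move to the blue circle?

turn right 95°, forward 5.3 m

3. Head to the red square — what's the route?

turn right 66°, forward 8.2 m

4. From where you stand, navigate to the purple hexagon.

turn right 123°, forward 11.2 m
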